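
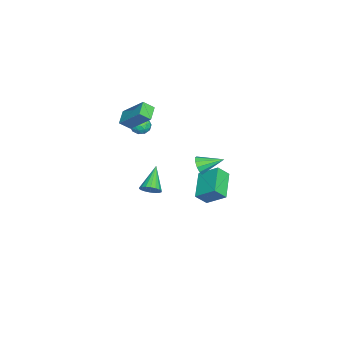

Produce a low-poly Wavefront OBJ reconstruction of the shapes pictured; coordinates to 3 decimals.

v 4.089 3.238 2.703
v 4.414 3.074 3.229
v 3.871 4.582 3.257
v 4.671 3.223 2.969
v 4.706 3.378 2.606
v 4.506 3.48 2.281
v 4.146 3.489 2.117
v 3.765 3.403 2.176
v 3.508 3.253 2.437
v 3.472 3.098 2.799
v 3.673 2.996 3.124
v 4.033 2.987 3.289
v 0.9 3.235 -0.73
v 1.254 2.643 -0.02
v 1.151 4.399 0.115
v 1.506 3.807 0.825
v 2.634 3.393 -1.465
v 2.989 2.801 -0.755
v 2.886 4.557 -0.62
v 3.24 3.965 0.09
v -2.206 -0.975 -4.477
v -1.895 -1.439 -4.056
v -3.694 -0.945 -3.343
v -1.801 -1.166 -3.939
v -1.787 -0.855 -3.929
v -1.856 -0.568 -4.027
v -1.995 -0.361 -4.215
v -2.175 -0.276 -4.454
v -2.362 -0.329 -4.698
v -2.518 -0.51 -4.897
v -2.612 -0.783 -5.014
v -2.626 -1.094 -5.024
v -2.557 -1.382 -4.926
v -2.418 -1.588 -4.738
v -2.237 -1.673 -4.499
v -2.051 -1.62 -4.256
v -0.738 -2.229 3.282
v -0.17 -0.888 4.623
v -0.959 -1.611 2.758
v -0.39 -0.27 4.099
v 0.21 -2.23 2.881
v 0.779 -0.889 4.222
v -0.01 -1.612 2.357
v 0.558 -0.271 3.698
v -3.014 -1.422 1.294
v -2.466 -1.034 1.336
v -2.454 -2.146 0.704
v -1.906 -1.758 0.746
v -2.14 -2.072 1.294
v -2.485 -1.624 1.659
v -2.435 -1.556 0.381
v -2.78 -1.108 0.746
v -2.108 -1.116 0.772
v -1.926 -1.435 1.336
v -2.994 -1.745 0.704
v -2.812 -2.064 1.268
v -2.789 -1.164 1.367
v -2.131 -2.016 0.673
v -2.268 -2.2 0.995
v -1.946 -1.972 1.02
v -2.8 -1.511 1.556
v -2.478 -1.283 1.581
v -2.287 -1.893 1.556
v -2.442 -1.897 0.459
v -2.12 -1.669 0.484
v -2.974 -1.208 1.02
v -2.652 -0.98 1.045
v -2.633 -1.287 0.484
v -2.257 -0.985 1.06
v -1.928 -1.41 0.713
v -2.238 -1.292 0.499
v -2.441 -1.029 0.713
v -2.149 -1.172 1.392
v -1.821 -1.597 1.045
v -1.958 -1.782 1.367
v -2.161 -1.519 1.581
v -1.939 -1.22 1.06
v -3.099 -1.583 0.995
v -2.771 -2.008 0.648
v -2.759 -1.661 0.459
v -2.962 -1.398 0.673
v -2.992 -1.77 1.327
v -2.663 -2.195 0.98
v -2.479 -2.151 1.327
v -2.682 -1.888 1.541
v -2.981 -1.96 0.98
f 2 1 4
f 2 4 3
f 4 1 5
f 4 5 3
f 5 1 6
f 5 6 3
f 6 1 7
f 6 7 3
f 7 1 8
f 7 8 3
f 8 1 9
f 8 9 3
f 9 1 10
f 9 10 3
f 10 1 11
f 10 11 3
f 11 1 12
f 11 12 3
f 12 1 2
f 12 2 3
f 14 16 13
f 17 14 13
f 13 16 15
f 15 17 13
f 14 20 16
f 18 14 17
f 18 20 14
f 16 20 15
f 19 17 15
f 15 20 19
f 19 18 17
f 20 18 19
f 22 21 24
f 22 24 23
f 24 21 25
f 24 25 23
f 25 21 26
f 25 26 23
f 26 21 27
f 26 27 23
f 27 21 28
f 27 28 23
f 28 21 29
f 28 29 23
f 29 21 30
f 29 30 23
f 30 21 31
f 30 31 23
f 31 21 32
f 31 32 23
f 32 21 33
f 32 33 23
f 33 21 34
f 33 34 23
f 34 21 35
f 34 35 23
f 35 21 36
f 35 36 23
f 36 21 22
f 36 22 23
f 38 40 37
f 41 38 37
f 37 40 39
f 39 41 37
f 38 44 40
f 42 38 41
f 42 44 38
f 40 44 39
f 43 41 39
f 39 44 43
f 43 42 41
f 44 42 43
f 45 82 61
f 82 56 85
f 61 85 50
f 82 85 61
f 45 61 57
f 61 50 62
f 57 62 46
f 61 62 57
f 45 57 66
f 57 46 67
f 66 67 52
f 57 67 66
f 45 66 78
f 66 52 81
f 78 81 55
f 66 81 78
f 45 78 82
f 78 55 86
f 82 86 56
f 78 86 82
f 46 62 73
f 62 50 76
f 73 76 54
f 62 76 73
f 50 85 63
f 85 56 84
f 63 84 49
f 85 84 63
f 56 86 83
f 86 55 79
f 83 79 47
f 86 79 83
f 55 81 80
f 81 52 68
f 80 68 51
f 81 68 80
f 52 67 72
f 67 46 69
f 72 69 53
f 67 69 72
f 48 74 60
f 74 54 75
f 60 75 49
f 74 75 60
f 48 60 58
f 60 49 59
f 58 59 47
f 60 59 58
f 48 58 65
f 58 47 64
f 65 64 51
f 58 64 65
f 48 65 70
f 65 51 71
f 70 71 53
f 65 71 70
f 48 70 74
f 70 53 77
f 74 77 54
f 70 77 74
f 49 75 63
f 75 54 76
f 63 76 50
f 75 76 63
f 47 59 83
f 59 49 84
f 83 84 56
f 59 84 83
f 51 64 80
f 64 47 79
f 80 79 55
f 64 79 80
f 53 71 72
f 71 51 68
f 72 68 52
f 71 68 72
f 54 77 73
f 77 53 69
f 73 69 46
f 77 69 73



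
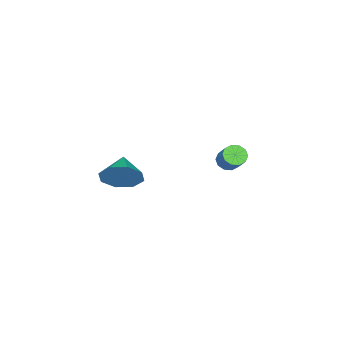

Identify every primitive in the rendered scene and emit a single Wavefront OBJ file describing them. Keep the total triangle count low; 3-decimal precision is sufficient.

v 0.831 1.939 1.428
v 1.037 2.249 1.051
v 1.494 2.851 1.794
v 1.289 2.541 2.172
v 0.744 2.37 1.133
v 1.201 2.972 1.876
v 0.484 2.326 1.328
v 0.941 2.929 2.071
v 0.357 2.135 1.561
v 0.814 2.737 2.304
v 0.412 1.868 1.744
v 0.869 2.47 2.487
v 0.626 1.629 1.806
v 1.083 2.231 2.549
v 0.919 1.508 1.724
v 1.376 2.11 2.467
v 1.179 1.551 1.529
v 1.636 2.154 2.272
v 1.306 1.743 1.296
v 1.763 2.345 2.039
v 1.251 2.01 1.113
v 1.708 2.612 1.856
v 1.187 -3.089 -1.126
v 1.733 -3.311 -0.318
v 0.153 -3.691 -0.594
v 1.374 -2.638 -0.253
v 0.906 -2.229 -0.7
v 0.603 -2.324 -1.396
v 0.642 -2.867 -1.934
v 1 -3.54 -1.999
v 1.468 -3.949 -1.552
v 1.772 -3.854 -0.856
f 2 1 5
f 2 5 3
f 3 5 6
f 3 6 4
f 5 1 7
f 5 7 6
f 6 7 8
f 6 8 4
f 7 1 9
f 7 9 8
f 8 9 10
f 8 10 4
f 9 1 11
f 9 11 10
f 10 11 12
f 10 12 4
f 11 1 13
f 11 13 12
f 12 13 14
f 12 14 4
f 13 1 15
f 13 15 14
f 14 15 16
f 14 16 4
f 15 1 17
f 15 17 16
f 16 17 18
f 16 18 4
f 17 1 19
f 17 19 18
f 18 19 20
f 18 20 4
f 19 1 21
f 19 21 20
f 20 21 22
f 20 22 4
f 21 1 2
f 21 2 22
f 22 2 3
f 22 3 4
f 24 23 26
f 24 26 25
f 26 23 27
f 26 27 25
f 27 23 28
f 27 28 25
f 28 23 29
f 28 29 25
f 29 23 30
f 29 30 25
f 30 23 31
f 30 31 25
f 31 23 32
f 31 32 25
f 32 23 24
f 32 24 25



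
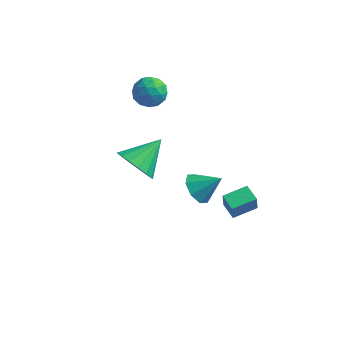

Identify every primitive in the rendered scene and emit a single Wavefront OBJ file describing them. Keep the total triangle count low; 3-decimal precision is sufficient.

v 1.728 0.752 -2.783
v 1.756 0.551 -1.896
v 2.507 1.673 -2.6
v 2.535 1.472 -1.712
v 2.405 0.208 -2.928
v 2.433 0.007 -2.04
v 3.184 1.129 -2.744
v 3.212 0.928 -1.857
v -2.882 1.374 -2.417
v -1.952 1.298 -2.961
v -2.218 2.826 -1.483
v -2.24 1.616 -3.25
v -2.674 1.878 -3.349
v -3.156 2.024 -3.234
v -3.576 2.022 -2.932
v -3.836 1.871 -2.512
v -3.878 1.606 -2.07
v -3.692 1.288 -1.707
v -3.32 0.99 -1.507
v -2.848 0.779 -1.516
v -2.384 0.705 -1.731
v -2.034 0.784 -2.103
v -1.878 0.998 -2.547
v 1.93 -2.671 1.86
v 2.473 -2.868 1.307
v 2.87 -2.329 2.66
v 2.297 -2.284 1.264
v 1.905 -1.926 1.57
v 1.529 -2.005 2.047
v 1.387 -2.474 2.414
v 1.564 -3.059 2.457
v 1.956 -3.417 2.15
v 2.332 -3.338 1.674
v -3.038 3.895 1.484
v -2.306 3.587 1.821
v -3.474 2.593 1.239
v -2.742 2.285 1.576
v -3.323 2.669 2.085
v -3.053 3.474 2.236
v -2.727 2.706 0.824
v -2.457 3.511 0.975
v -2.114 2.852 1.413
v -2.482 2.829 2.192
v -3.298 3.351 0.868
v -3.666 3.328 1.647
v -2.634 3.855 1.674
v -3.146 2.325 1.386
v -3.488 2.55 1.685
v -3.058 2.369 1.883
v -3.073 3.789 1.918
v -2.643 3.608 2.116
v -3.24 3.068 2.271
v -3.137 2.572 0.944
v -2.707 2.391 1.142
v -2.722 3.811 1.177
v -2.292 3.63 1.375
v -2.54 3.112 0.789
v -2.091 3.242 1.632
v -2.347 2.477 1.488
v -2.338 2.725 1.046
v -2.18 3.198 1.135
v -2.307 3.229 2.09
v -2.564 2.463 1.946
v -2.905 2.689 2.245
v -2.746 3.162 2.334
v -2.194 2.797 1.85
v -3.216 3.717 1.114
v -3.473 2.951 0.97
v -3.034 3.018 0.726
v -2.875 3.491 0.815
v -3.433 3.703 1.572
v -3.689 2.938 1.428
v -3.6 2.982 1.925
v -3.442 3.455 2.014
v -3.586 3.383 1.21
f 2 4 1
f 5 2 1
f 1 4 3
f 3 5 1
f 2 8 4
f 6 2 5
f 6 8 2
f 4 8 3
f 7 5 3
f 3 8 7
f 7 6 5
f 8 6 7
f 10 9 12
f 10 12 11
f 12 9 13
f 12 13 11
f 13 9 14
f 13 14 11
f 14 9 15
f 14 15 11
f 15 9 16
f 15 16 11
f 16 9 17
f 16 17 11
f 17 9 18
f 17 18 11
f 18 9 19
f 18 19 11
f 19 9 20
f 19 20 11
f 20 9 21
f 20 21 11
f 21 9 22
f 21 22 11
f 22 9 23
f 22 23 11
f 23 9 10
f 23 10 11
f 25 24 27
f 25 27 26
f 27 24 28
f 27 28 26
f 28 24 29
f 28 29 26
f 29 24 30
f 29 30 26
f 30 24 31
f 30 31 26
f 31 24 32
f 31 32 26
f 32 24 33
f 32 33 26
f 33 24 25
f 33 25 26
f 34 71 50
f 71 45 74
f 50 74 39
f 71 74 50
f 34 50 46
f 50 39 51
f 46 51 35
f 50 51 46
f 34 46 55
f 46 35 56
f 55 56 41
f 46 56 55
f 34 55 67
f 55 41 70
f 67 70 44
f 55 70 67
f 34 67 71
f 67 44 75
f 71 75 45
f 67 75 71
f 35 51 62
f 51 39 65
f 62 65 43
f 51 65 62
f 39 74 52
f 74 45 73
f 52 73 38
f 74 73 52
f 45 75 72
f 75 44 68
f 72 68 36
f 75 68 72
f 44 70 69
f 70 41 57
f 69 57 40
f 70 57 69
f 41 56 61
f 56 35 58
f 61 58 42
f 56 58 61
f 37 63 49
f 63 43 64
f 49 64 38
f 63 64 49
f 37 49 47
f 49 38 48
f 47 48 36
f 49 48 47
f 37 47 54
f 47 36 53
f 54 53 40
f 47 53 54
f 37 54 59
f 54 40 60
f 59 60 42
f 54 60 59
f 37 59 63
f 59 42 66
f 63 66 43
f 59 66 63
f 38 64 52
f 64 43 65
f 52 65 39
f 64 65 52
f 36 48 72
f 48 38 73
f 72 73 45
f 48 73 72
f 40 53 69
f 53 36 68
f 69 68 44
f 53 68 69
f 42 60 61
f 60 40 57
f 61 57 41
f 60 57 61
f 43 66 62
f 66 42 58
f 62 58 35
f 66 58 62



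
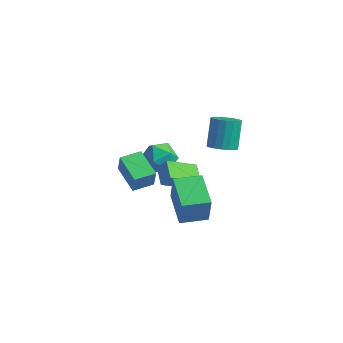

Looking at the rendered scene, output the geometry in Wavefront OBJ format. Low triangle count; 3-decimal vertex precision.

v -0.606 -3.053 1.738
v -0.401 -3.176 2.914
v 0.089 -2.014 1.726
v 0.294 -2.137 2.902
v 0.866 -4.043 1.378
v 1.071 -4.166 2.554
v 1.561 -3.004 1.366
v 1.766 -3.127 2.542
v 3.777 0.528 2.607
v 4.47 1.005 2.426
v 4.135 2.049 3.891
v 3.443 1.572 4.073
v 4.19 1.183 2.234
v 3.856 2.228 3.699
v 3.829 1.232 2.117
v 3.495 2.277 3.582
v 3.458 1.142 2.097
v 3.124 2.186 3.562
v 3.15 0.93 2.178
v 2.816 1.974 3.643
v 2.966 0.638 2.344
v 2.632 1.682 3.809
v 2.943 0.324 2.562
v 2.608 1.369 4.027
v 3.085 0.051 2.789
v 2.75 1.095 4.254
v 3.364 -0.128 2.981
v 3.03 0.917 4.446
v 3.725 -0.177 3.098
v 3.391 0.868 4.563
v 4.096 -0.086 3.118
v 3.762 0.958 4.583
v 4.404 0.126 3.037
v 4.07 1.17 4.502
v 4.588 0.418 2.871
v 4.254 1.462 4.336
v 4.612 0.731 2.653
v 4.277 1.776 4.118
v -1.723 4.382 -2.893
v -1.013 3.458 -2.724
v -2.547 3.482 -4.356
v -1.837 2.558 -4.187
v -2.674 2.81 -3.397
v -2.164 3.367 -2.493
v -1.396 3.573 -4.587
v -0.886 4.13 -3.683
v -0.811 2.958 -3.771
v -1.601 2.486 -3.036
v -1.959 4.454 -4.044
v -2.749 3.982 -3.309
v 1.165 -1.562 -0.171
v 0.41 -0.645 0.187
v 2.305 -0.241 -1.149
v 1.551 0.676 -0.791
v 1.689 -1.436 0.611
v 0.935 -0.519 0.969
v 2.83 -0.115 -0.367
v 2.075 0.802 -0.009
v 3.714 -4.127 0.021
v 3.944 -4.279 1.789
v 2.337 -2.586 0.333
v 2.568 -2.738 2.101
v 4.892 -3.062 -0.041
v 5.123 -3.214 1.727
v 3.516 -1.521 0.271
v 3.746 -1.673 2.039
f 2 4 1
f 5 2 1
f 1 4 3
f 3 5 1
f 2 8 4
f 6 2 5
f 6 8 2
f 4 8 3
f 7 5 3
f 3 8 7
f 7 6 5
f 8 6 7
f 10 9 13
f 10 13 11
f 11 13 14
f 11 14 12
f 13 9 15
f 13 15 14
f 14 15 16
f 14 16 12
f 15 9 17
f 15 17 16
f 16 17 18
f 16 18 12
f 17 9 19
f 17 19 18
f 18 19 20
f 18 20 12
f 19 9 21
f 19 21 20
f 20 21 22
f 20 22 12
f 21 9 23
f 21 23 22
f 22 23 24
f 22 24 12
f 23 9 25
f 23 25 24
f 24 25 26
f 24 26 12
f 25 9 27
f 25 27 26
f 26 27 28
f 26 28 12
f 27 9 29
f 27 29 28
f 28 29 30
f 28 30 12
f 29 9 31
f 29 31 30
f 30 31 32
f 30 32 12
f 31 9 33
f 31 33 32
f 32 33 34
f 32 34 12
f 33 9 35
f 33 35 34
f 34 35 36
f 34 36 12
f 35 9 37
f 35 37 36
f 36 37 38
f 36 38 12
f 37 9 10
f 37 10 38
f 38 10 11
f 38 11 12
f 39 50 44
f 39 44 40
f 39 40 46
f 39 46 49
f 39 49 50
f 40 44 48
f 44 50 43
f 50 49 41
f 49 46 45
f 46 40 47
f 42 48 43
f 42 43 41
f 42 41 45
f 42 45 47
f 42 47 48
f 43 48 44
f 41 43 50
f 45 41 49
f 47 45 46
f 48 47 40
f 52 54 51
f 55 52 51
f 51 54 53
f 53 55 51
f 52 58 54
f 56 52 55
f 56 58 52
f 54 58 53
f 57 55 53
f 53 58 57
f 57 56 55
f 58 56 57
f 60 62 59
f 63 60 59
f 59 62 61
f 61 63 59
f 60 66 62
f 64 60 63
f 64 66 60
f 62 66 61
f 65 63 61
f 61 66 65
f 65 64 63
f 66 64 65



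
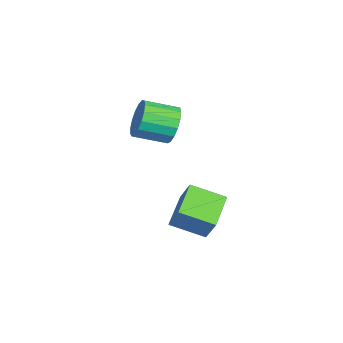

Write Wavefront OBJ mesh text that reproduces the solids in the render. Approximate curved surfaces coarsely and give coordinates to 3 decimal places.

v -2.108 0.648 0.714
v -1.678 0.538 -0.034
v -1.243 -0.698 0.397
v -1.672 -0.588 1.146
v -1.4 0.723 0.214
v -0.964 -0.514 0.646
v -1.283 0.89 0.577
v -0.848 -0.346 1.009
v -1.356 1.003 0.971
v -0.921 -0.234 1.403
v -1.601 1.034 1.307
v -1.165 -0.203 1.739
v -1.962 0.976 1.507
v -1.526 -0.26 1.938
v -2.356 0.844 1.525
v -1.921 -0.393 1.956
v -2.693 0.666 1.357
v -2.258 -0.57 1.789
v -2.897 0.485 1.042
v -2.461 -0.751 1.474
v -2.919 0.341 0.652
v -2.484 -0.896 1.084
v -2.756 0.267 0.276
v -2.321 -0.969 0.708
v -2.444 0.281 0.001
v -2.009 -0.956 0.433
v -2.055 0.379 -0.111
v -1.62 -0.858 0.32
v -0.611 2.246 -4.187
v -0.437 0.883 -3.61
v -2.089 2.324 -3.554
v -1.915 0.961 -2.978
v -0.165 2.719 -3.202
v 0.009 1.356 -2.626
v -1.643 2.797 -2.57
v -1.469 1.434 -1.993
f 2 1 5
f 2 5 3
f 3 5 6
f 3 6 4
f 5 1 7
f 5 7 6
f 6 7 8
f 6 8 4
f 7 1 9
f 7 9 8
f 8 9 10
f 8 10 4
f 9 1 11
f 9 11 10
f 10 11 12
f 10 12 4
f 11 1 13
f 11 13 12
f 12 13 14
f 12 14 4
f 13 1 15
f 13 15 14
f 14 15 16
f 14 16 4
f 15 1 17
f 15 17 16
f 16 17 18
f 16 18 4
f 17 1 19
f 17 19 18
f 18 19 20
f 18 20 4
f 19 1 21
f 19 21 20
f 20 21 22
f 20 22 4
f 21 1 23
f 21 23 22
f 22 23 24
f 22 24 4
f 23 1 25
f 23 25 24
f 24 25 26
f 24 26 4
f 25 1 27
f 25 27 26
f 26 27 28
f 26 28 4
f 27 1 2
f 27 2 28
f 28 2 3
f 28 3 4
f 30 32 29
f 33 30 29
f 29 32 31
f 31 33 29
f 30 36 32
f 34 30 33
f 34 36 30
f 32 36 31
f 35 33 31
f 31 36 35
f 35 34 33
f 36 34 35



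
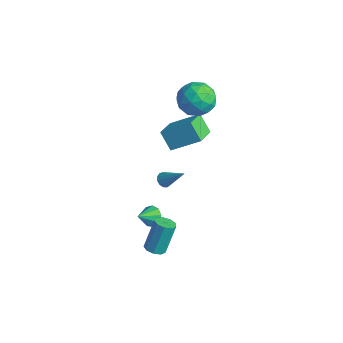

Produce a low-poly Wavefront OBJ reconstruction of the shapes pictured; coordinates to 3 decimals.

v 0.182 -2.342 -4.041
v 0.726 -2.022 -3.674
v 0.278 -3.378 -3.279
v 0.288 -1.908 -3.464
v -0.2 -1.997 -3.523
v -0.509 -2.247 -3.825
v -0.495 -2.542 -4.228
v -0.164 -2.743 -4.543
v 0.328 -2.756 -4.624
v 0.752 -2.576 -4.431
v 0.909 -2.285 -4.057
v -3.399 1.591 -0.291
v -2.204 2.915 0.837
v -2.481 1.673 -1.359
v -1.287 2.997 -0.231
v -2.533 0.263 0.351
v -1.339 1.587 1.479
v -1.616 0.345 -0.717
v -0.421 1.669 0.411
v -1.981 2.431 4.364
v -0.783 2.619 4.673
v -1.417 1.001 3.047
v -0.219 1.189 3.356
v -1.003 0.668 4.18
v -1.351 1.552 4.994
v -0.849 2.068 2.726
v -1.197 2.952 3.54
v -0.083 2.395 3.66
v -0.178 1.53 4.559
v -2.022 2.09 3.161
v -2.117 1.225 4.06
v -1.432 2.651 4.634
v -0.768 0.969 3.086
v -1.229 0.663 3.57
v -0.525 0.774 3.752
v -1.766 2.023 4.823
v -1.061 2.134 5.004
v -1.191 0.987 4.715
v -1.139 1.486 2.716
v -0.434 1.597 2.897
v -1.675 2.846 3.968
v -0.971 2.957 4.15
v -1.009 2.633 3.005
v -0.316 2.63 4.22
v 0.015 1.789 3.446
v -0.355 2.306 3.076
v -0.56 2.825 3.554
v -0.372 2.121 4.749
v -0.041 1.28 3.974
v -0.501 0.974 4.459
v -0.706 1.494 4.937
v 0.039 1.989 4.153
v -2.159 2.34 3.746
v -1.828 1.499 2.971
v -1.494 2.126 2.783
v -1.699 2.646 3.261
v -2.215 1.831 4.274
v -1.884 0.99 3.5
v -1.64 0.795 4.166
v -1.845 1.314 4.644
v -2.239 1.631 3.567
v 3.258 -3.608 3.163
v 3.557 -3.421 2.81
v 4.402 -3.072 4.417
v 3.381 -3.214 2.882
v 3.165 -3.132 3.044
v 2.979 -3.201 3.244
v 2.881 -3.4 3.418
v 2.903 -3.665 3.511
v 3.038 -3.912 3.494
v 3.242 -4.063 3.372
v 3.452 -4.069 3.184
v 3.599 -3.929 2.989
v 3.639 -3.688 2.849
v 2.853 -4.006 -3.684
v 3.507 -4.045 -3.607
v 3.342 -3.173 -1.759
v 2.687 -3.134 -1.836
v 3.398 -3.653 -3.802
v 3.232 -2.781 -1.954
v 3.033 -3.426 -3.942
v 2.868 -2.554 -2.093
v 2.585 -3.47 -3.961
v 2.419 -2.598 -2.113
v 2.261 -3.765 -3.851
v 2.096 -2.893 -2.002
v 2.214 -4.173 -3.662
v 2.049 -3.301 -1.814
v 2.466 -4.502 -3.484
v 2.301 -3.631 -1.636
v 2.899 -4.6 -3.4
v 2.734 -3.728 -1.552
v 3.31 -4.419 -3.448
v 3.145 -3.547 -1.6
f 2 1 4
f 2 4 3
f 4 1 5
f 4 5 3
f 5 1 6
f 5 6 3
f 6 1 7
f 6 7 3
f 7 1 8
f 7 8 3
f 8 1 9
f 8 9 3
f 9 1 10
f 9 10 3
f 10 1 11
f 10 11 3
f 11 1 2
f 11 2 3
f 13 15 12
f 16 13 12
f 12 15 14
f 14 16 12
f 13 19 15
f 17 13 16
f 17 19 13
f 15 19 14
f 18 16 14
f 14 19 18
f 18 17 16
f 19 17 18
f 20 57 36
f 57 31 60
f 36 60 25
f 57 60 36
f 20 36 32
f 36 25 37
f 32 37 21
f 36 37 32
f 20 32 41
f 32 21 42
f 41 42 27
f 32 42 41
f 20 41 53
f 41 27 56
f 53 56 30
f 41 56 53
f 20 53 57
f 53 30 61
f 57 61 31
f 53 61 57
f 21 37 48
f 37 25 51
f 48 51 29
f 37 51 48
f 25 60 38
f 60 31 59
f 38 59 24
f 60 59 38
f 31 61 58
f 61 30 54
f 58 54 22
f 61 54 58
f 30 56 55
f 56 27 43
f 55 43 26
f 56 43 55
f 27 42 47
f 42 21 44
f 47 44 28
f 42 44 47
f 23 49 35
f 49 29 50
f 35 50 24
f 49 50 35
f 23 35 33
f 35 24 34
f 33 34 22
f 35 34 33
f 23 33 40
f 33 22 39
f 40 39 26
f 33 39 40
f 23 40 45
f 40 26 46
f 45 46 28
f 40 46 45
f 23 45 49
f 45 28 52
f 49 52 29
f 45 52 49
f 24 50 38
f 50 29 51
f 38 51 25
f 50 51 38
f 22 34 58
f 34 24 59
f 58 59 31
f 34 59 58
f 26 39 55
f 39 22 54
f 55 54 30
f 39 54 55
f 28 46 47
f 46 26 43
f 47 43 27
f 46 43 47
f 29 52 48
f 52 28 44
f 48 44 21
f 52 44 48
f 63 62 65
f 63 65 64
f 65 62 66
f 65 66 64
f 66 62 67
f 66 67 64
f 67 62 68
f 67 68 64
f 68 62 69
f 68 69 64
f 69 62 70
f 69 70 64
f 70 62 71
f 70 71 64
f 71 62 72
f 71 72 64
f 72 62 73
f 72 73 64
f 73 62 74
f 73 74 64
f 74 62 63
f 74 63 64
f 76 75 79
f 76 79 77
f 77 79 80
f 77 80 78
f 79 75 81
f 79 81 80
f 80 81 82
f 80 82 78
f 81 75 83
f 81 83 82
f 82 83 84
f 82 84 78
f 83 75 85
f 83 85 84
f 84 85 86
f 84 86 78
f 85 75 87
f 85 87 86
f 86 87 88
f 86 88 78
f 87 75 89
f 87 89 88
f 88 89 90
f 88 90 78
f 89 75 91
f 89 91 90
f 90 91 92
f 90 92 78
f 91 75 93
f 91 93 92
f 92 93 94
f 92 94 78
f 93 75 76
f 93 76 94
f 94 76 77
f 94 77 78



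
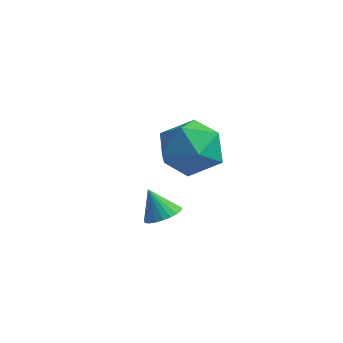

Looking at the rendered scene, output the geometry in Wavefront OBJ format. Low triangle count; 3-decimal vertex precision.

v -1.997 2.064 2.984
v -1.517 1.36 3.827
v -3.023 0.56 2.313
v -2.543 -0.144 3.156
v -3.312 0.722 3.465
v -2.679 1.651 3.88
v -1.861 0.269 2.26
v -1.228 1.198 2.675
v -1.433 0.251 3.38
v -2.33 0.53 4.124
v -2.21 1.39 2.016
v -3.107 1.669 2.76
v -0.72 -2.402 2.293
v -0.323 -2.005 2.532
v -1.22 -2.478 3.247
v -0.494 -1.859 2.454
v -0.7 -1.796 2.351
v -0.908 -1.825 2.24
v -1.087 -1.942 2.136
v -1.211 -2.129 2.057
v -1.26 -2.358 2.013
v -1.226 -2.593 2.012
v -1.116 -2.8 2.054
v -0.945 -2.946 2.132
v -0.74 -3.009 2.235
v -0.532 -2.98 2.346
v -0.352 -2.863 2.45
v -0.228 -2.676 2.529
v -0.18 -2.447 2.573
v -0.213 -2.212 2.574
f 1 12 6
f 1 6 2
f 1 2 8
f 1 8 11
f 1 11 12
f 2 6 10
f 6 12 5
f 12 11 3
f 11 8 7
f 8 2 9
f 4 10 5
f 4 5 3
f 4 3 7
f 4 7 9
f 4 9 10
f 5 10 6
f 3 5 12
f 7 3 11
f 9 7 8
f 10 9 2
f 14 13 16
f 14 16 15
f 16 13 17
f 16 17 15
f 17 13 18
f 17 18 15
f 18 13 19
f 18 19 15
f 19 13 20
f 19 20 15
f 20 13 21
f 20 21 15
f 21 13 22
f 21 22 15
f 22 13 23
f 22 23 15
f 23 13 24
f 23 24 15
f 24 13 25
f 24 25 15
f 25 13 26
f 25 26 15
f 26 13 27
f 26 27 15
f 27 13 28
f 27 28 15
f 28 13 29
f 28 29 15
f 29 13 30
f 29 30 15
f 30 13 14
f 30 14 15



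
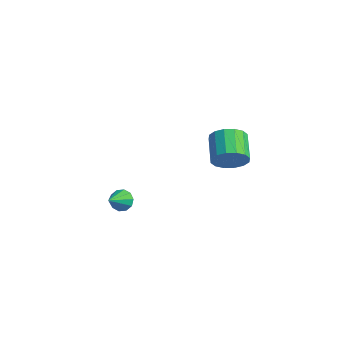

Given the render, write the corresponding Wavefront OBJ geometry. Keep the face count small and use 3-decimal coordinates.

v 3.559 3.597 2.073
v 4.198 4.111 2.663
v 2.839 4.658 3.657
v 2.201 4.143 3.067
v 4.059 4.447 2.288
v 2.7 4.994 3.282
v 3.787 4.556 1.856
v 2.428 5.103 2.849
v 3.453 4.408 1.481
v 2.094 4.955 2.475
v 3.148 4.042 1.266
v 1.789 4.589 2.259
v 2.953 3.557 1.266
v 1.595 4.104 2.26
v 2.921 3.082 1.483
v 1.562 3.629 2.477
v 3.06 2.746 1.858
v 1.701 3.293 2.852
v 3.332 2.637 2.291
v 1.973 3.184 3.284
v 3.666 2.785 2.665
v 2.307 3.332 3.659
v 3.971 3.151 2.881
v 2.612 3.698 3.874
v 4.165 3.636 2.88
v 2.807 4.183 3.874
v 3.49 -2.336 0.519
v 3.971 -2.291 0.027
v 4.09 -3.284 1.021
v 4.092 -2.043 0.352
v 3.982 -1.906 0.741
v 3.685 -1.934 1.045
v 3.312 -2.115 1.148
v 3.008 -2.38 1.011
v 2.888 -2.628 0.686
v 2.997 -2.765 0.297
v 3.295 -2.738 -0.007
v 3.667 -2.557 -0.11
f 2 1 5
f 2 5 3
f 3 5 6
f 3 6 4
f 5 1 7
f 5 7 6
f 6 7 8
f 6 8 4
f 7 1 9
f 7 9 8
f 8 9 10
f 8 10 4
f 9 1 11
f 9 11 10
f 10 11 12
f 10 12 4
f 11 1 13
f 11 13 12
f 12 13 14
f 12 14 4
f 13 1 15
f 13 15 14
f 14 15 16
f 14 16 4
f 15 1 17
f 15 17 16
f 16 17 18
f 16 18 4
f 17 1 19
f 17 19 18
f 18 19 20
f 18 20 4
f 19 1 21
f 19 21 20
f 20 21 22
f 20 22 4
f 21 1 23
f 21 23 22
f 22 23 24
f 22 24 4
f 23 1 25
f 23 25 24
f 24 25 26
f 24 26 4
f 25 1 2
f 25 2 26
f 26 2 3
f 26 3 4
f 28 27 30
f 28 30 29
f 30 27 31
f 30 31 29
f 31 27 32
f 31 32 29
f 32 27 33
f 32 33 29
f 33 27 34
f 33 34 29
f 34 27 35
f 34 35 29
f 35 27 36
f 35 36 29
f 36 27 37
f 36 37 29
f 37 27 38
f 37 38 29
f 38 27 28
f 38 28 29



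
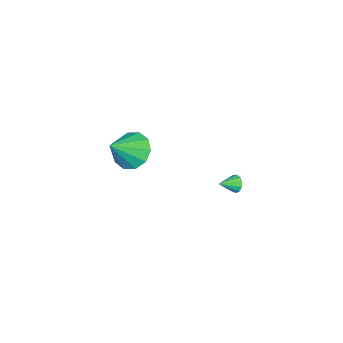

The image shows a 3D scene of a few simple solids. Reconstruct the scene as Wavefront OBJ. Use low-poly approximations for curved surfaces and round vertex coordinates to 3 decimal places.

v 3.272 -1.55 2.969
v 3.98 -1.575 2.154
v 4.548 -1.97 4.091
v 3.969 -0.954 2.399
v 3.692 -0.561 2.862
v 3.254 -0.546 3.365
v 2.823 -0.914 3.718
v 2.564 -1.525 3.784
v 2.575 -2.146 3.539
v 2.852 -2.539 3.077
v 3.29 -2.555 2.573
v 3.721 -2.186 2.221
v -3.118 0.73 -3.332
v -2.8 0.92 -3.738
v -2.302 0.19 -2.948
v -2.775 1.124 -3.506
v -2.859 1.201 -3.218
v -3.025 1.13 -2.966
v -3.221 0.931 -2.831
v -3.383 0.668 -2.855
v -3.462 0.425 -3.03
v -3.43 0.278 -3.301
v -3.3 0.275 -3.583
v -3.112 0.416 -3.784
v -2.925 0.657 -3.842
f 2 1 4
f 2 4 3
f 4 1 5
f 4 5 3
f 5 1 6
f 5 6 3
f 6 1 7
f 6 7 3
f 7 1 8
f 7 8 3
f 8 1 9
f 8 9 3
f 9 1 10
f 9 10 3
f 10 1 11
f 10 11 3
f 11 1 12
f 11 12 3
f 12 1 2
f 12 2 3
f 14 13 16
f 14 16 15
f 16 13 17
f 16 17 15
f 17 13 18
f 17 18 15
f 18 13 19
f 18 19 15
f 19 13 20
f 19 20 15
f 20 13 21
f 20 21 15
f 21 13 22
f 21 22 15
f 22 13 23
f 22 23 15
f 23 13 24
f 23 24 15
f 24 13 25
f 24 25 15
f 25 13 14
f 25 14 15



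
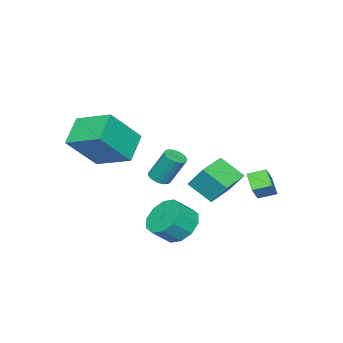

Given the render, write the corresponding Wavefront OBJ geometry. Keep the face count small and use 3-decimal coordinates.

v 0.221 0.516 -0.754
v 0.338 -0.578 0.045
v 0.258 1.279 0.285
v 0.375 0.185 1.084
v 1.705 0.595 -0.864
v 1.822 -0.499 -0.065
v 1.742 1.358 0.175
v 1.859 0.264 0.974
v -0.245 -3.333 -1.221
v 0.038 -3.735 -0.975
v -0.151 -3.01 0.427
v -0.435 -2.607 0.181
v 0.203 -3.586 -1.029
v 0.014 -2.861 0.373
v 0.291 -3.394 -1.117
v 0.102 -2.669 0.285
v 0.286 -3.191 -1.222
v 0.097 -2.466 0.18
v 0.189 -3.013 -1.328
v -0 -2.288 0.075
v 0.017 -2.89 -1.415
v -0.172 -2.165 -0.012
v -0.2 -2.843 -1.468
v -0.389 -2.118 -0.066
v -0.425 -2.881 -1.479
v -0.615 -2.156 -0.076
v -0.619 -2.997 -1.445
v -0.809 -2.272 -0.043
v -0.749 -3.171 -1.373
v -0.938 -2.446 0.03
v -0.791 -3.373 -1.274
v -0.981 -2.648 0.128
v -0.739 -3.568 -1.166
v -0.929 -2.843 0.236
v -0.602 -3.722 -1.068
v -0.791 -2.997 0.335
v -0.403 -3.809 -0.996
v -0.592 -3.084 0.406
v -0.176 -3.813 -0.963
v -0.366 -3.088 0.439
v 2.994 -0.022 -1.886
v 3.686 -0.084 -2.577
v 4.379 -0.501 -1.845
v 3.686 -0.438 -1.154
v 3.734 0.459 -2.313
v 4.426 0.043 -1.581
v 3.498 0.818 -1.886
v 4.191 0.402 -1.154
v 3.07 0.857 -1.459
v 3.763 0.441 -0.727
v 2.613 0.56 -1.195
v 3.306 0.144 -0.463
v 2.301 0.041 -1.195
v 2.994 -0.376 -0.463
v 2.254 -0.503 -1.459
v 2.946 -0.919 -0.727
v 2.489 -0.862 -1.886
v 3.182 -1.278 -1.154
v 2.917 -0.901 -2.313
v 3.61 -1.317 -1.581
v 3.374 -0.604 -2.577
v 4.067 -1.02 -1.845
v 3.879 -3.619 1.081
v 2.694 -3.931 1.964
v 3.897 -1.864 1.728
v 2.713 -2.177 2.611
v 5.187 -4.203 2.629
v 4.003 -4.516 3.512
v 5.206 -2.449 3.276
v 4.021 -2.761 4.159
v -1.093 2.078 -1.113
v -1.532 1.537 -0.483
v -0.094 2.399 -0.141
v -0.533 1.858 0.489
v -0.627 1.402 -1.369
v -1.066 0.861 -0.739
v 0.372 1.723 -0.397
v -0.067 1.182 0.233
f 2 4 1
f 5 2 1
f 1 4 3
f 3 5 1
f 2 8 4
f 6 2 5
f 6 8 2
f 4 8 3
f 7 5 3
f 3 8 7
f 7 6 5
f 8 6 7
f 10 9 13
f 10 13 11
f 11 13 14
f 11 14 12
f 13 9 15
f 13 15 14
f 14 15 16
f 14 16 12
f 15 9 17
f 15 17 16
f 16 17 18
f 16 18 12
f 17 9 19
f 17 19 18
f 18 19 20
f 18 20 12
f 19 9 21
f 19 21 20
f 20 21 22
f 20 22 12
f 21 9 23
f 21 23 22
f 22 23 24
f 22 24 12
f 23 9 25
f 23 25 24
f 24 25 26
f 24 26 12
f 25 9 27
f 25 27 26
f 26 27 28
f 26 28 12
f 27 9 29
f 27 29 28
f 28 29 30
f 28 30 12
f 29 9 31
f 29 31 30
f 30 31 32
f 30 32 12
f 31 9 33
f 31 33 32
f 32 33 34
f 32 34 12
f 33 9 35
f 33 35 34
f 34 35 36
f 34 36 12
f 35 9 37
f 35 37 36
f 36 37 38
f 36 38 12
f 37 9 39
f 37 39 38
f 38 39 40
f 38 40 12
f 39 9 10
f 39 10 40
f 40 10 11
f 40 11 12
f 42 41 45
f 42 45 43
f 43 45 46
f 43 46 44
f 45 41 47
f 45 47 46
f 46 47 48
f 46 48 44
f 47 41 49
f 47 49 48
f 48 49 50
f 48 50 44
f 49 41 51
f 49 51 50
f 50 51 52
f 50 52 44
f 51 41 53
f 51 53 52
f 52 53 54
f 52 54 44
f 53 41 55
f 53 55 54
f 54 55 56
f 54 56 44
f 55 41 57
f 55 57 56
f 56 57 58
f 56 58 44
f 57 41 59
f 57 59 58
f 58 59 60
f 58 60 44
f 59 41 61
f 59 61 60
f 60 61 62
f 60 62 44
f 61 41 42
f 61 42 62
f 62 42 43
f 62 43 44
f 64 66 63
f 67 64 63
f 63 66 65
f 65 67 63
f 64 70 66
f 68 64 67
f 68 70 64
f 66 70 65
f 69 67 65
f 65 70 69
f 69 68 67
f 70 68 69
f 72 74 71
f 75 72 71
f 71 74 73
f 73 75 71
f 72 78 74
f 76 72 75
f 76 78 72
f 74 78 73
f 77 75 73
f 73 78 77
f 77 76 75
f 78 76 77



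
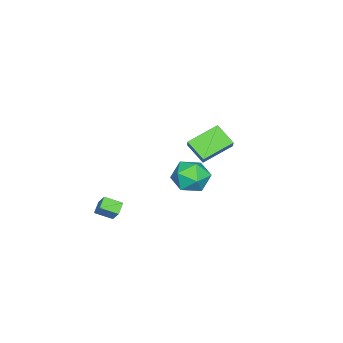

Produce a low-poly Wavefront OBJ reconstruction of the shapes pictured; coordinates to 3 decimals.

v 3.078 3.493 1.526
v 4.209 3.869 1.399
v 3.631 2.311 2.961
v 4.762 2.687 2.834
v 3.929 3.431 3.268
v 3.586 4.161 2.381
v 4.254 2.019 1.979
v 3.911 2.749 1.092
v 4.936 2.958 1.679
v 4.735 3.831 2.476
v 3.105 2.349 1.884
v 2.904 3.222 2.681
v -3.022 -0.307 -0.405
v -4.57 0.903 0.443
v -2.578 0.902 -1.32
v -4.126 2.112 -0.471
v -2.334 0.028 0.371
v -3.882 1.238 1.22
v -1.89 1.237 -0.543
v -3.438 2.447 0.305
v 3.045 -2.137 -3.507
v 3.439 -3.118 -3.03
v 2.287 -2.239 -3.092
v 2.681 -3.221 -2.616
v 3.439 -1.559 -2.644
v 3.833 -2.541 -2.168
v 2.681 -1.662 -2.23
v 3.075 -2.643 -1.753
f 1 12 6
f 1 6 2
f 1 2 8
f 1 8 11
f 1 11 12
f 2 6 10
f 6 12 5
f 12 11 3
f 11 8 7
f 8 2 9
f 4 10 5
f 4 5 3
f 4 3 7
f 4 7 9
f 4 9 10
f 5 10 6
f 3 5 12
f 7 3 11
f 9 7 8
f 10 9 2
f 14 16 13
f 17 14 13
f 13 16 15
f 15 17 13
f 14 20 16
f 18 14 17
f 18 20 14
f 16 20 15
f 19 17 15
f 15 20 19
f 19 18 17
f 20 18 19
f 22 24 21
f 25 22 21
f 21 24 23
f 23 25 21
f 22 28 24
f 26 22 25
f 26 28 22
f 24 28 23
f 27 25 23
f 23 28 27
f 27 26 25
f 28 26 27



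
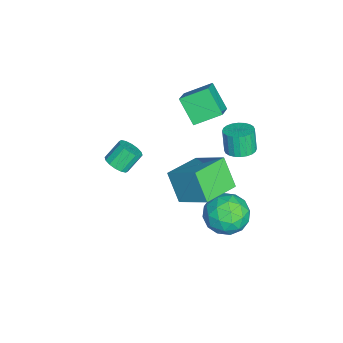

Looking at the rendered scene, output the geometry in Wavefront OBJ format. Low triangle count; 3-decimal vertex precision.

v -2.752 2.973 0.252
v -2.033 2.758 0.425
v -2.369 2.612 1.641
v -3.088 2.827 1.468
v -2.017 3.056 0.466
v -2.353 2.91 1.681
v -2.112 3.34 0.473
v -2.449 3.194 1.689
v -2.305 3.569 0.447
v -2.642 3.423 1.663
v -2.566 3.707 0.392
v -2.903 3.561 1.607
v -2.855 3.733 0.315
v -3.192 3.587 1.53
v -3.129 3.644 0.228
v -3.466 3.498 1.444
v -3.345 3.452 0.145
v -3.682 3.306 1.361
v -3.471 3.188 0.079
v -3.807 3.042 1.295
v -3.487 2.89 0.039
v -3.823 2.744 1.254
v -3.391 2.606 0.031
v -3.728 2.46 1.247
v -3.198 2.377 0.057
v -3.535 2.231 1.273
v -2.937 2.239 0.113
v -3.274 2.093 1.328
v -2.648 2.213 0.19
v -2.985 2.067 1.405
v -2.374 2.302 0.276
v -2.711 2.156 1.492
v -2.158 2.494 0.359
v -2.495 2.348 1.575
v -0.781 1.071 1.478
v 0.013 2.437 2.57
v -0.014 1.707 0.125
v 0.78 3.072 1.217
v 0.74 -0.072 1.803
v 1.534 1.293 2.895
v 1.507 0.563 0.45
v 2.301 1.929 1.542
v -2.606 -2.973 -1.607
v -2.007 -2.649 -1.499
v -2.514 -2.002 -0.625
v -3.114 -2.327 -0.733
v -2.176 -2.451 -1.744
v -2.684 -1.805 -0.869
v -2.461 -2.393 -1.952
v -2.968 -1.747 -1.077
v -2.785 -2.491 -2.067
v -3.292 -1.844 -1.193
v -3.06 -2.718 -2.06
v -3.568 -2.071 -1.185
v -3.215 -3.013 -1.931
v -3.722 -2.366 -1.056
v -3.206 -3.298 -1.715
v -3.713 -2.651 -0.841
v -3.036 -3.495 -1.471
v -3.544 -2.849 -0.596
v -2.752 -3.553 -1.263
v -3.259 -2.907 -0.388
v -2.428 -3.456 -1.147
v -2.935 -2.809 -0.273
v -2.152 -3.229 -1.155
v -2.66 -2.582 -0.28
v -1.998 -2.934 -1.284
v -2.505 -2.287 -0.409
v -4.437 0.072 2.636
v -3.274 -0.023 3.374
v -4.76 1.404 3.316
v -3.597 1.309 4.054
v -3.643 0.851 1.486
v -2.48 0.756 2.224
v -3.966 2.183 2.166
v -2.803 2.088 2.904
v -0.023 3.37 -3.265
v 0.435 2.926 -2.238
v -1.575 2.194 -3.082
v -1.117 1.75 -2.055
v -1.516 2.891 -2.095
v -0.556 3.618 -2.209
v -0.584 1.502 -3.111
v 0.376 2.229 -3.225
v 0.088 1.772 -2.143
v -0.487 2.63 -1.515
v -0.653 2.49 -3.805
v -1.228 3.348 -3.177
v 0.343 3.251 -2.768
v -1.483 1.869 -2.552
v -1.717 2.539 -2.576
v -1.448 2.278 -1.972
v -0.24 3.658 -2.751
v 0.029 3.397 -2.147
v -1.118 3.376 -2.063
v -1.169 1.723 -3.173
v -0.9 1.462 -2.569
v 0.308 2.842 -3.348
v 0.577 2.581 -2.744
v -0.022 1.744 -3.257
v 0.408 2.312 -2.108
v -0.505 1.62 -2
v -0.191 1.475 -2.621
v 0.373 1.902 -2.688
v 0.07 2.816 -1.739
v -0.843 2.125 -1.631
v -1.077 2.795 -1.655
v -0.513 3.223 -1.722
v -0.134 2.138 -1.683
v -0.297 2.995 -3.689
v -1.21 2.304 -3.581
v -0.627 1.897 -3.598
v -0.063 2.325 -3.665
v -0.635 3.5 -3.32
v -1.548 2.808 -3.212
v -1.513 3.218 -2.632
v -0.949 3.645 -2.699
v -1.006 2.982 -3.637
f 2 1 5
f 2 5 3
f 3 5 6
f 3 6 4
f 5 1 7
f 5 7 6
f 6 7 8
f 6 8 4
f 7 1 9
f 7 9 8
f 8 9 10
f 8 10 4
f 9 1 11
f 9 11 10
f 10 11 12
f 10 12 4
f 11 1 13
f 11 13 12
f 12 13 14
f 12 14 4
f 13 1 15
f 13 15 14
f 14 15 16
f 14 16 4
f 15 1 17
f 15 17 16
f 16 17 18
f 16 18 4
f 17 1 19
f 17 19 18
f 18 19 20
f 18 20 4
f 19 1 21
f 19 21 20
f 20 21 22
f 20 22 4
f 21 1 23
f 21 23 22
f 22 23 24
f 22 24 4
f 23 1 25
f 23 25 24
f 24 25 26
f 24 26 4
f 25 1 27
f 25 27 26
f 26 27 28
f 26 28 4
f 27 1 29
f 27 29 28
f 28 29 30
f 28 30 4
f 29 1 31
f 29 31 30
f 30 31 32
f 30 32 4
f 31 1 33
f 31 33 32
f 32 33 34
f 32 34 4
f 33 1 2
f 33 2 34
f 34 2 3
f 34 3 4
f 36 38 35
f 39 36 35
f 35 38 37
f 37 39 35
f 36 42 38
f 40 36 39
f 40 42 36
f 38 42 37
f 41 39 37
f 37 42 41
f 41 40 39
f 42 40 41
f 44 43 47
f 44 47 45
f 45 47 48
f 45 48 46
f 47 43 49
f 47 49 48
f 48 49 50
f 48 50 46
f 49 43 51
f 49 51 50
f 50 51 52
f 50 52 46
f 51 43 53
f 51 53 52
f 52 53 54
f 52 54 46
f 53 43 55
f 53 55 54
f 54 55 56
f 54 56 46
f 55 43 57
f 55 57 56
f 56 57 58
f 56 58 46
f 57 43 59
f 57 59 58
f 58 59 60
f 58 60 46
f 59 43 61
f 59 61 60
f 60 61 62
f 60 62 46
f 61 43 63
f 61 63 62
f 62 63 64
f 62 64 46
f 63 43 65
f 63 65 64
f 64 65 66
f 64 66 46
f 65 43 67
f 65 67 66
f 66 67 68
f 66 68 46
f 67 43 44
f 67 44 68
f 68 44 45
f 68 45 46
f 70 72 69
f 73 70 69
f 69 72 71
f 71 73 69
f 70 76 72
f 74 70 73
f 74 76 70
f 72 76 71
f 75 73 71
f 71 76 75
f 75 74 73
f 76 74 75
f 77 114 93
f 114 88 117
f 93 117 82
f 114 117 93
f 77 93 89
f 93 82 94
f 89 94 78
f 93 94 89
f 77 89 98
f 89 78 99
f 98 99 84
f 89 99 98
f 77 98 110
f 98 84 113
f 110 113 87
f 98 113 110
f 77 110 114
f 110 87 118
f 114 118 88
f 110 118 114
f 78 94 105
f 94 82 108
f 105 108 86
f 94 108 105
f 82 117 95
f 117 88 116
f 95 116 81
f 117 116 95
f 88 118 115
f 118 87 111
f 115 111 79
f 118 111 115
f 87 113 112
f 113 84 100
f 112 100 83
f 113 100 112
f 84 99 104
f 99 78 101
f 104 101 85
f 99 101 104
f 80 106 92
f 106 86 107
f 92 107 81
f 106 107 92
f 80 92 90
f 92 81 91
f 90 91 79
f 92 91 90
f 80 90 97
f 90 79 96
f 97 96 83
f 90 96 97
f 80 97 102
f 97 83 103
f 102 103 85
f 97 103 102
f 80 102 106
f 102 85 109
f 106 109 86
f 102 109 106
f 81 107 95
f 107 86 108
f 95 108 82
f 107 108 95
f 79 91 115
f 91 81 116
f 115 116 88
f 91 116 115
f 83 96 112
f 96 79 111
f 112 111 87
f 96 111 112
f 85 103 104
f 103 83 100
f 104 100 84
f 103 100 104
f 86 109 105
f 109 85 101
f 105 101 78
f 109 101 105



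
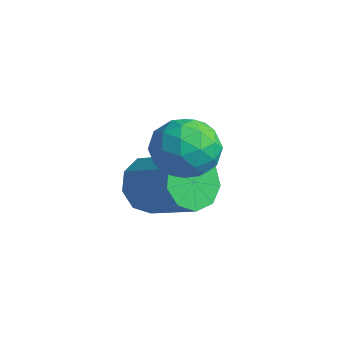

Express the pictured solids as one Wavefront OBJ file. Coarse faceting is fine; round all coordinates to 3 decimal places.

v 1.506 0.681 0.934
v 1.947 0.745 0.171
v 1.353 -0.725 0.729
v 1.794 -0.661 -0.034
v 2.217 -0.542 0.732
v 2.312 0.327 0.859
v 0.988 -0.307 0.041
v 1.083 0.562 0.168
v 1.627 0.133 -0.381
v 2.387 -0.011 0.047
v 0.913 0.031 0.853
v 1.673 -0.113 1.281
v 1.74 0.836 0.57
v 1.56 -0.816 0.33
v 1.809 -0.746 0.78
v 2.068 -0.709 0.332
v 1.954 0.591 0.975
v 2.213 0.628 0.526
v 2.372 -0.128 0.856
v 1.087 -0.608 0.374
v 1.346 -0.571 -0.075
v 1.232 0.729 0.568
v 1.491 0.766 0.12
v 0.928 0.148 0.044
v 1.811 0.514 -0.202
v 1.721 -0.312 -0.322
v 1.248 -0.104 -0.279
v 1.303 0.407 -0.204
v 2.258 0.429 0.049
v 2.168 -0.397 -0.071
v 2.416 -0.327 0.379
v 2.472 0.184 0.453
v 2.07 0.07 -0.275
v 1.132 0.417 0.971
v 1.042 -0.409 0.851
v 0.828 -0.164 0.447
v 0.884 0.347 0.521
v 1.579 0.332 1.222
v 1.489 -0.494 1.102
v 1.997 -0.387 1.104
v 2.052 0.124 1.179
v 1.23 -0.05 1.175
v -0.031 0.22 -1.852
v 0.3 0.525 -2.537
v 1.682 0.785 -1.754
v 1.351 0.48 -1.068
v 0.056 0.935 -2.243
v 1.438 1.195 -1.46
v -0.229 1.011 -1.766
v 1.154 1.271 -0.982
v -0.421 0.717 -1.329
v 0.961 0.977 -0.545
v -0.431 0.19 -1.136
v 0.952 0.45 -0.353
v -0.254 -0.323 -1.279
v 1.129 -0.063 -0.495
v 0.028 -0.582 -1.689
v 1.41 -0.322 -0.906
v 0.281 -0.465 -2.176
v 1.664 -0.205 -1.392
v 0.389 -0.028 -2.511
v 1.771 0.232 -1.727
f 1 38 17
f 38 12 41
f 17 41 6
f 38 41 17
f 1 17 13
f 17 6 18
f 13 18 2
f 17 18 13
f 1 13 22
f 13 2 23
f 22 23 8
f 13 23 22
f 1 22 34
f 22 8 37
f 34 37 11
f 22 37 34
f 1 34 38
f 34 11 42
f 38 42 12
f 34 42 38
f 2 18 29
f 18 6 32
f 29 32 10
f 18 32 29
f 6 41 19
f 41 12 40
f 19 40 5
f 41 40 19
f 12 42 39
f 42 11 35
f 39 35 3
f 42 35 39
f 11 37 36
f 37 8 24
f 36 24 7
f 37 24 36
f 8 23 28
f 23 2 25
f 28 25 9
f 23 25 28
f 4 30 16
f 30 10 31
f 16 31 5
f 30 31 16
f 4 16 14
f 16 5 15
f 14 15 3
f 16 15 14
f 4 14 21
f 14 3 20
f 21 20 7
f 14 20 21
f 4 21 26
f 21 7 27
f 26 27 9
f 21 27 26
f 4 26 30
f 26 9 33
f 30 33 10
f 26 33 30
f 5 31 19
f 31 10 32
f 19 32 6
f 31 32 19
f 3 15 39
f 15 5 40
f 39 40 12
f 15 40 39
f 7 20 36
f 20 3 35
f 36 35 11
f 20 35 36
f 9 27 28
f 27 7 24
f 28 24 8
f 27 24 28
f 10 33 29
f 33 9 25
f 29 25 2
f 33 25 29
f 44 43 47
f 44 47 45
f 45 47 48
f 45 48 46
f 47 43 49
f 47 49 48
f 48 49 50
f 48 50 46
f 49 43 51
f 49 51 50
f 50 51 52
f 50 52 46
f 51 43 53
f 51 53 52
f 52 53 54
f 52 54 46
f 53 43 55
f 53 55 54
f 54 55 56
f 54 56 46
f 55 43 57
f 55 57 56
f 56 57 58
f 56 58 46
f 57 43 59
f 57 59 58
f 58 59 60
f 58 60 46
f 59 43 61
f 59 61 60
f 60 61 62
f 60 62 46
f 61 43 44
f 61 44 62
f 62 44 45
f 62 45 46



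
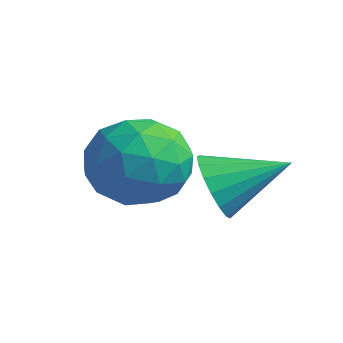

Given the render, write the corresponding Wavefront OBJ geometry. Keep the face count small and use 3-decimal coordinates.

v -0.554 -1.739 3.054
v 0.252 -2.664 3.142
v -1.992 -3.036 2.598
v -1.186 -3.961 2.686
v -1.533 -3.349 3.695
v -0.644 -2.547 3.977
v -1.096 -3.153 1.763
v -0.207 -2.351 2.045
v -0.083 -3.538 2.345
v -0.353 -3.659 3.539
v -1.387 -2.041 2.201
v -1.657 -2.162 3.395
v -0.024 -2.087 3.138
v -1.716 -3.613 2.602
v -1.919 -3.253 3.195
v -1.446 -3.796 3.247
v -0.551 -2.019 3.629
v -0.077 -2.562 3.681
v -1.127 -2.965 4.006
v -1.663 -3.138 2.059
v -1.189 -3.681 2.111
v -0.294 -1.904 2.493
v 0.179 -2.447 2.545
v -0.613 -2.735 1.734
v 0.252 -3.145 2.721
v -0.593 -3.908 2.453
v -0.54 -3.433 1.91
v -0.018 -2.961 2.076
v 0.094 -3.216 3.423
v -0.752 -3.979 3.155
v -0.956 -3.619 3.748
v -0.433 -3.147 3.914
v -0.103 -3.73 2.954
v -0.988 -1.721 2.585
v -1.834 -2.484 2.317
v -1.307 -2.553 1.826
v -0.784 -2.081 1.992
v -1.147 -1.792 3.287
v -1.992 -2.555 3.019
v -1.722 -2.739 3.664
v -1.2 -2.267 3.83
v -1.637 -1.97 2.786
v 0.303 -1.801 2.283
v 0.765 -1.746 1.525
v 1.257 -0.539 2.957
v 0.443 -1.472 1.468
v 0.089 -1.274 1.599
v -0.216 -1.197 1.886
v -0.402 -1.258 2.264
v -0.427 -1.444 2.647
v -0.284 -1.711 2.946
v -0.007 -1.999 3.094
v 0.341 -2.242 3.056
v 0.68 -2.384 2.84
v 0.933 -2.392 2.498
v 1.041 -2.265 2.106
v 0.981 -2.032 1.755
f 1 38 17
f 38 12 41
f 17 41 6
f 38 41 17
f 1 17 13
f 17 6 18
f 13 18 2
f 17 18 13
f 1 13 22
f 13 2 23
f 22 23 8
f 13 23 22
f 1 22 34
f 22 8 37
f 34 37 11
f 22 37 34
f 1 34 38
f 34 11 42
f 38 42 12
f 34 42 38
f 2 18 29
f 18 6 32
f 29 32 10
f 18 32 29
f 6 41 19
f 41 12 40
f 19 40 5
f 41 40 19
f 12 42 39
f 42 11 35
f 39 35 3
f 42 35 39
f 11 37 36
f 37 8 24
f 36 24 7
f 37 24 36
f 8 23 28
f 23 2 25
f 28 25 9
f 23 25 28
f 4 30 16
f 30 10 31
f 16 31 5
f 30 31 16
f 4 16 14
f 16 5 15
f 14 15 3
f 16 15 14
f 4 14 21
f 14 3 20
f 21 20 7
f 14 20 21
f 4 21 26
f 21 7 27
f 26 27 9
f 21 27 26
f 4 26 30
f 26 9 33
f 30 33 10
f 26 33 30
f 5 31 19
f 31 10 32
f 19 32 6
f 31 32 19
f 3 15 39
f 15 5 40
f 39 40 12
f 15 40 39
f 7 20 36
f 20 3 35
f 36 35 11
f 20 35 36
f 9 27 28
f 27 7 24
f 28 24 8
f 27 24 28
f 10 33 29
f 33 9 25
f 29 25 2
f 33 25 29
f 44 43 46
f 44 46 45
f 46 43 47
f 46 47 45
f 47 43 48
f 47 48 45
f 48 43 49
f 48 49 45
f 49 43 50
f 49 50 45
f 50 43 51
f 50 51 45
f 51 43 52
f 51 52 45
f 52 43 53
f 52 53 45
f 53 43 54
f 53 54 45
f 54 43 55
f 54 55 45
f 55 43 56
f 55 56 45
f 56 43 57
f 56 57 45
f 57 43 44
f 57 44 45



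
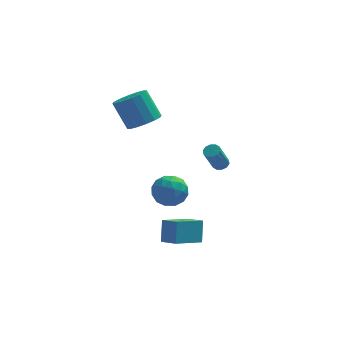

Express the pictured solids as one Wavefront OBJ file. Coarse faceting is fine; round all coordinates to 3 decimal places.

v -1.913 -4.479 -1.625
v -1.81 -3.779 -0.476
v -2.608 -3.735 -2.016
v -2.505 -3.035 -0.866
v -0.495 -3.525 -2.334
v -0.392 -2.825 -1.184
v -1.19 -2.781 -2.724
v -1.087 -2.081 -1.575
v -3.079 2.646 2.848
v -2.154 2.886 3.176
v -2.897 3.634 4.72
v -3.821 3.394 4.392
v -2.311 3.3 2.899
v -3.054 4.049 4.444
v -2.674 3.54 2.609
v -3.417 4.288 4.153
v -3.145 3.54 2.382
v -3.888 4.288 3.927
v -3.599 3.3 2.281
v -4.341 4.048 3.825
v -3.913 2.885 2.331
v -4.655 3.633 3.875
v -4.003 2.406 2.52
v -4.746 3.154 4.064
v -3.846 1.991 2.796
v -4.589 2.74 4.341
v -3.483 1.752 3.087
v -4.226 2.5 4.631
v -3.012 1.752 3.313
v -3.755 2.5 4.858
v -2.559 1.992 3.415
v -3.301 2.74 4.959
v -2.245 2.407 3.365
v -2.987 3.155 4.909
v 1.122 3.56 -1.328
v 1.576 3.377 -1.221
v 1.011 2.838 0.255
v 0.558 3.02 0.148
v 1.564 3.669 -1.119
v 0.999 3.129 0.357
v 1.383 3.918 -1.097
v 0.818 3.379 0.379
v 1.103 4.031 -1.163
v 0.538 3.492 0.313
v 0.83 3.964 -1.292
v 0.266 3.425 0.184
v 0.669 3.742 -1.435
v 0.104 3.203 0.041
v 0.681 3.451 -1.537
v 0.116 2.911 -0.061
v 0.862 3.201 -1.559
v 0.297 2.662 -0.083
v 1.142 3.088 -1.493
v 0.577 2.549 -0.017
v 1.414 3.155 -1.364
v 0.85 2.616 0.112
v -2.143 1.2 -1.197
v -1.577 0.928 -0.34
v -2.203 -0.448 -1.68
v -1.637 -0.72 -0.823
v -2.635 -0.374 -0.713
v -2.598 0.645 -0.414
v -1.182 -0.165 -1.606
v -1.145 0.854 -1.307
v -0.984 0.085 -0.592
v -1.882 -0.044 -0.041
v -1.898 0.524 -1.979
v -2.796 0.395 -1.428
v -1.855 1.209 -0.726
v -1.925 -0.729 -1.294
v -2.512 -0.525 -1.229
v -2.179 -0.685 -0.725
v -2.455 1.042 -0.77
v -2.123 0.882 -0.266
v -2.744 0.117 -0.485
v -1.657 -0.402 -1.754
v -1.325 -0.562 -1.25
v -1.601 1.165 -1.295
v -1.268 1.005 -0.791
v -1.036 0.363 -1.535
v -1.173 0.553 -0.371
v -1.209 -0.415 -0.655
v -0.941 -0.089 -1.115
v -0.919 0.509 -0.939
v -1.701 0.477 -0.047
v -1.737 -0.491 -0.33
v -2.323 -0.288 -0.266
v -2.301 0.311 -0.09
v -1.352 -0.018 -0.195
v -2.043 0.971 -1.69
v -2.079 0.003 -1.973
v -1.479 0.169 -1.93
v -1.457 0.768 -1.754
v -2.571 0.895 -1.365
v -2.607 -0.073 -1.649
v -2.861 -0.029 -1.081
v -2.839 0.569 -0.905
v -2.428 0.498 -1.825
f 2 4 1
f 5 2 1
f 1 4 3
f 3 5 1
f 2 8 4
f 6 2 5
f 6 8 2
f 4 8 3
f 7 5 3
f 3 8 7
f 7 6 5
f 8 6 7
f 10 9 13
f 10 13 11
f 11 13 14
f 11 14 12
f 13 9 15
f 13 15 14
f 14 15 16
f 14 16 12
f 15 9 17
f 15 17 16
f 16 17 18
f 16 18 12
f 17 9 19
f 17 19 18
f 18 19 20
f 18 20 12
f 19 9 21
f 19 21 20
f 20 21 22
f 20 22 12
f 21 9 23
f 21 23 22
f 22 23 24
f 22 24 12
f 23 9 25
f 23 25 24
f 24 25 26
f 24 26 12
f 25 9 27
f 25 27 26
f 26 27 28
f 26 28 12
f 27 9 29
f 27 29 28
f 28 29 30
f 28 30 12
f 29 9 31
f 29 31 30
f 30 31 32
f 30 32 12
f 31 9 33
f 31 33 32
f 32 33 34
f 32 34 12
f 33 9 10
f 33 10 34
f 34 10 11
f 34 11 12
f 36 35 39
f 36 39 37
f 37 39 40
f 37 40 38
f 39 35 41
f 39 41 40
f 40 41 42
f 40 42 38
f 41 35 43
f 41 43 42
f 42 43 44
f 42 44 38
f 43 35 45
f 43 45 44
f 44 45 46
f 44 46 38
f 45 35 47
f 45 47 46
f 46 47 48
f 46 48 38
f 47 35 49
f 47 49 48
f 48 49 50
f 48 50 38
f 49 35 51
f 49 51 50
f 50 51 52
f 50 52 38
f 51 35 53
f 51 53 52
f 52 53 54
f 52 54 38
f 53 35 55
f 53 55 54
f 54 55 56
f 54 56 38
f 55 35 36
f 55 36 56
f 56 36 37
f 56 37 38
f 57 94 73
f 94 68 97
f 73 97 62
f 94 97 73
f 57 73 69
f 73 62 74
f 69 74 58
f 73 74 69
f 57 69 78
f 69 58 79
f 78 79 64
f 69 79 78
f 57 78 90
f 78 64 93
f 90 93 67
f 78 93 90
f 57 90 94
f 90 67 98
f 94 98 68
f 90 98 94
f 58 74 85
f 74 62 88
f 85 88 66
f 74 88 85
f 62 97 75
f 97 68 96
f 75 96 61
f 97 96 75
f 68 98 95
f 98 67 91
f 95 91 59
f 98 91 95
f 67 93 92
f 93 64 80
f 92 80 63
f 93 80 92
f 64 79 84
f 79 58 81
f 84 81 65
f 79 81 84
f 60 86 72
f 86 66 87
f 72 87 61
f 86 87 72
f 60 72 70
f 72 61 71
f 70 71 59
f 72 71 70
f 60 70 77
f 70 59 76
f 77 76 63
f 70 76 77
f 60 77 82
f 77 63 83
f 82 83 65
f 77 83 82
f 60 82 86
f 82 65 89
f 86 89 66
f 82 89 86
f 61 87 75
f 87 66 88
f 75 88 62
f 87 88 75
f 59 71 95
f 71 61 96
f 95 96 68
f 71 96 95
f 63 76 92
f 76 59 91
f 92 91 67
f 76 91 92
f 65 83 84
f 83 63 80
f 84 80 64
f 83 80 84
f 66 89 85
f 89 65 81
f 85 81 58
f 89 81 85



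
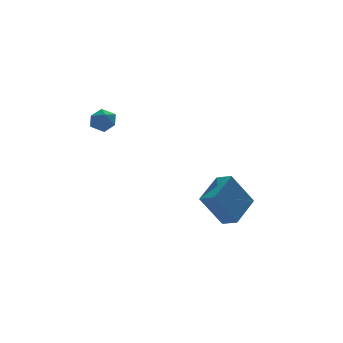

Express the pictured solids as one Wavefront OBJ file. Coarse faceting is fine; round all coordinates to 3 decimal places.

v 1.348 -0.936 -2.19
v 1.759 -1.744 -1.844
v 2.782 0.135 -1.391
v 3.193 -0.673 -1.045
v 2.507 -1.127 -4.015
v 2.918 -1.935 -3.669
v 3.941 -0.056 -3.216
v 4.352 -0.864 -2.87
v -3.092 0.726 2.808
v -2.691 0.814 3.431
v -3.589 -0.274 3.269
v -3.188 -0.186 3.892
v -3.738 0.293 3.732
v -3.431 0.91 3.447
v -2.849 -0.37 3.253
v -2.542 0.247 2.968
v -2.541 0.136 3.706
v -3.09 0.546 4.002
v -3.19 -0.006 2.698
v -3.739 0.404 2.994
f 2 4 1
f 5 2 1
f 1 4 3
f 3 5 1
f 2 8 4
f 6 2 5
f 6 8 2
f 4 8 3
f 7 5 3
f 3 8 7
f 7 6 5
f 8 6 7
f 9 20 14
f 9 14 10
f 9 10 16
f 9 16 19
f 9 19 20
f 10 14 18
f 14 20 13
f 20 19 11
f 19 16 15
f 16 10 17
f 12 18 13
f 12 13 11
f 12 11 15
f 12 15 17
f 12 17 18
f 13 18 14
f 11 13 20
f 15 11 19
f 17 15 16
f 18 17 10



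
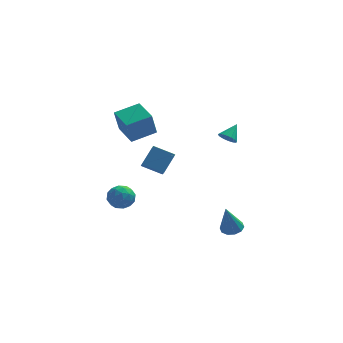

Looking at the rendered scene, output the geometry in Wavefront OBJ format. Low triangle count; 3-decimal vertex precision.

v 3.344 -3.186 -3.685
v 3.929 -3.273 -3.584
v 3.016 -3.574 -2.115
v 3.852 -2.917 -3.512
v 3.581 -2.664 -3.506
v 3.219 -2.611 -3.569
v 2.905 -2.777 -3.675
v 2.759 -3.099 -3.786
v 2.836 -3.455 -3.858
v 3.108 -3.708 -3.863
v 3.469 -3.761 -3.801
v 3.783 -3.595 -3.694
v 0.031 1.406 -2.588
v -1.081 1.665 -2.105
v -0.05 2.694 -3.464
v -1.162 2.953 -2.981
v 0.602 2.087 -1.639
v -0.51 2.346 -1.156
v 0.521 3.375 -2.515
v -0.591 3.634 -2.032
v 3.232 1.997 -0.391
v 3.705 1.77 -0.523
v 3.728 2.643 0.271
v 3.672 1.981 -0.704
v 3.522 2.196 -0.802
v 3.294 2.357 -0.789
v 3.05 2.422 -0.67
v 2.854 2.373 -0.476
v 2.76 2.223 -0.259
v 2.793 2.013 -0.078
v 2.943 1.798 0.019
v 3.171 1.636 0.006
v 3.415 1.572 -0.113
v 3.611 1.621 -0.307
v -1.577 1.009 -0.081
v -1.813 0.687 1.26
v -2.228 2.323 0.12
v -2.464 2 1.462
v -0.316 1.58 0.278
v -0.552 1.257 1.62
v -0.967 2.893 0.48
v -1.203 2.571 1.821
v -1.706 -3.673 -0.46
v -1.317 -4.151 -0.861
v -2.603 -3.749 -1.239
v -2.214 -4.227 -1.64
v -2.469 -4.425 -0.979
v -1.915 -4.377 -0.497
v -2.005 -3.523 -1.603
v -1.451 -3.475 -1.121
v -1.501 -4.058 -1.568
v -1.788 -4.616 -1.182
v -2.132 -3.284 -0.918
v -2.419 -3.842 -0.532
v -1.433 -3.905 -0.592
v -2.487 -3.995 -1.508
v -2.638 -4.111 -1.119
v -2.409 -4.392 -1.355
v -1.784 -4.038 -0.378
v -1.555 -4.319 -0.614
v -2.233 -4.48 -0.683
v -2.365 -3.581 -1.486
v -2.136 -3.862 -1.722
v -1.511 -3.508 -0.745
v -1.282 -3.789 -0.981
v -1.687 -3.42 -1.417
v -1.312 -4.132 -1.243
v -1.839 -4.177 -1.701
v -1.717 -3.762 -1.679
v -1.391 -3.734 -1.396
v -1.481 -4.459 -1.017
v -2.008 -4.504 -1.475
v -2.159 -4.62 -1.086
v -1.833 -4.592 -0.803
v -1.589 -4.405 -1.432
v -1.912 -3.396 -0.625
v -2.439 -3.441 -1.083
v -2.087 -3.308 -1.297
v -1.761 -3.28 -1.014
v -2.081 -3.723 -0.399
v -2.608 -3.768 -0.857
v -2.529 -4.166 -0.704
v -2.203 -4.138 -0.421
v -2.331 -3.495 -0.668
f 2 1 4
f 2 4 3
f 4 1 5
f 4 5 3
f 5 1 6
f 5 6 3
f 6 1 7
f 6 7 3
f 7 1 8
f 7 8 3
f 8 1 9
f 8 9 3
f 9 1 10
f 9 10 3
f 10 1 11
f 10 11 3
f 11 1 12
f 11 12 3
f 12 1 2
f 12 2 3
f 14 16 13
f 17 14 13
f 13 16 15
f 15 17 13
f 14 20 16
f 18 14 17
f 18 20 14
f 16 20 15
f 19 17 15
f 15 20 19
f 19 18 17
f 20 18 19
f 22 21 24
f 22 24 23
f 24 21 25
f 24 25 23
f 25 21 26
f 25 26 23
f 26 21 27
f 26 27 23
f 27 21 28
f 27 28 23
f 28 21 29
f 28 29 23
f 29 21 30
f 29 30 23
f 30 21 31
f 30 31 23
f 31 21 32
f 31 32 23
f 32 21 33
f 32 33 23
f 33 21 34
f 33 34 23
f 34 21 22
f 34 22 23
f 36 38 35
f 39 36 35
f 35 38 37
f 37 39 35
f 36 42 38
f 40 36 39
f 40 42 36
f 38 42 37
f 41 39 37
f 37 42 41
f 41 40 39
f 42 40 41
f 43 80 59
f 80 54 83
f 59 83 48
f 80 83 59
f 43 59 55
f 59 48 60
f 55 60 44
f 59 60 55
f 43 55 64
f 55 44 65
f 64 65 50
f 55 65 64
f 43 64 76
f 64 50 79
f 76 79 53
f 64 79 76
f 43 76 80
f 76 53 84
f 80 84 54
f 76 84 80
f 44 60 71
f 60 48 74
f 71 74 52
f 60 74 71
f 48 83 61
f 83 54 82
f 61 82 47
f 83 82 61
f 54 84 81
f 84 53 77
f 81 77 45
f 84 77 81
f 53 79 78
f 79 50 66
f 78 66 49
f 79 66 78
f 50 65 70
f 65 44 67
f 70 67 51
f 65 67 70
f 46 72 58
f 72 52 73
f 58 73 47
f 72 73 58
f 46 58 56
f 58 47 57
f 56 57 45
f 58 57 56
f 46 56 63
f 56 45 62
f 63 62 49
f 56 62 63
f 46 63 68
f 63 49 69
f 68 69 51
f 63 69 68
f 46 68 72
f 68 51 75
f 72 75 52
f 68 75 72
f 47 73 61
f 73 52 74
f 61 74 48
f 73 74 61
f 45 57 81
f 57 47 82
f 81 82 54
f 57 82 81
f 49 62 78
f 62 45 77
f 78 77 53
f 62 77 78
f 51 69 70
f 69 49 66
f 70 66 50
f 69 66 70
f 52 75 71
f 75 51 67
f 71 67 44
f 75 67 71



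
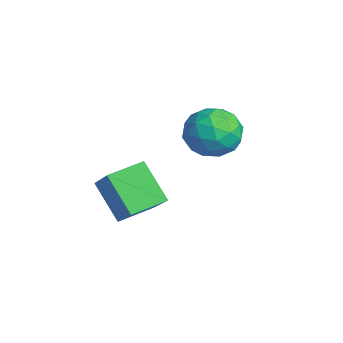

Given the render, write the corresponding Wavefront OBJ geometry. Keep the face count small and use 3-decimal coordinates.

v 1.894 -1.509 1.491
v 0.766 -1.997 2.779
v 1.604 -0.173 1.742
v 0.476 -0.661 3.03
v 3.324 -1.439 2.77
v 2.196 -1.927 4.058
v 3.034 -0.103 3.021
v 1.906 -0.591 4.309
v -1.685 2.83 3.382
v -0.894 3.659 3.367
v -0.386 1.601 3.873
v 0.405 2.43 3.858
v -0.408 2.428 4.666
v -1.211 3.188 4.362
v -0.069 2.072 2.878
v -0.872 2.832 2.574
v 0.105 3.191 3.055
v -0.105 3.411 4.16
v -1.175 1.849 3.08
v -1.385 2.069 4.185
v -1.403 3.353 3.331
v 0.123 1.907 3.909
v -0.355 1.906 4.383
v 0.11 2.394 4.375
v -1.59 3.076 3.916
v -1.125 3.563 3.908
v -0.839 2.839 4.671
v -0.155 1.697 3.332
v 0.31 2.184 3.324
v -1.39 2.866 2.865
v -0.925 3.354 2.857
v -0.441 2.421 2.569
v -0.351 3.565 3.139
v 0.412 2.842 3.428
v 0.133 2.632 2.852
v -0.338 3.079 2.673
v -0.475 3.694 3.789
v 0.289 2.971 4.078
v -0.189 2.97 4.552
v -0.661 3.417 4.374
v 0.112 3.419 3.606
v -1.569 2.289 3.162
v -0.805 1.566 3.451
v -0.619 1.843 2.866
v -1.091 2.29 2.688
v -1.692 2.418 3.812
v -0.929 1.695 4.101
v -0.942 2.181 4.567
v -1.413 2.628 4.388
v -1.392 1.841 3.634
f 2 4 1
f 5 2 1
f 1 4 3
f 3 5 1
f 2 8 4
f 6 2 5
f 6 8 2
f 4 8 3
f 7 5 3
f 3 8 7
f 7 6 5
f 8 6 7
f 9 46 25
f 46 20 49
f 25 49 14
f 46 49 25
f 9 25 21
f 25 14 26
f 21 26 10
f 25 26 21
f 9 21 30
f 21 10 31
f 30 31 16
f 21 31 30
f 9 30 42
f 30 16 45
f 42 45 19
f 30 45 42
f 9 42 46
f 42 19 50
f 46 50 20
f 42 50 46
f 10 26 37
f 26 14 40
f 37 40 18
f 26 40 37
f 14 49 27
f 49 20 48
f 27 48 13
f 49 48 27
f 20 50 47
f 50 19 43
f 47 43 11
f 50 43 47
f 19 45 44
f 45 16 32
f 44 32 15
f 45 32 44
f 16 31 36
f 31 10 33
f 36 33 17
f 31 33 36
f 12 38 24
f 38 18 39
f 24 39 13
f 38 39 24
f 12 24 22
f 24 13 23
f 22 23 11
f 24 23 22
f 12 22 29
f 22 11 28
f 29 28 15
f 22 28 29
f 12 29 34
f 29 15 35
f 34 35 17
f 29 35 34
f 12 34 38
f 34 17 41
f 38 41 18
f 34 41 38
f 13 39 27
f 39 18 40
f 27 40 14
f 39 40 27
f 11 23 47
f 23 13 48
f 47 48 20
f 23 48 47
f 15 28 44
f 28 11 43
f 44 43 19
f 28 43 44
f 17 35 36
f 35 15 32
f 36 32 16
f 35 32 36
f 18 41 37
f 41 17 33
f 37 33 10
f 41 33 37



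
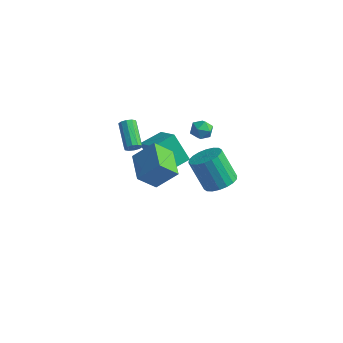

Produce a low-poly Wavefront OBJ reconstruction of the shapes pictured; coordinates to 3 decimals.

v -2.348 -2.776 2.247
v -1.953 -2.54 2.468
v -3.077 -1.449 3.314
v -3.472 -1.684 3.093
v -2.015 -2.393 2.196
v -3.138 -1.302 3.042
v -2.204 -2.392 1.944
v -3.327 -1.301 2.79
v -2.448 -2.537 1.807
v -3.571 -1.446 2.654
v -2.654 -2.773 1.839
v -3.777 -1.682 2.685
v -2.743 -3.011 2.026
v -3.867 -1.92 2.872
v -2.682 -3.158 2.298
v -3.805 -2.067 3.144
v -2.493 -3.159 2.55
v -3.616 -2.068 3.396
v -2.249 -3.014 2.686
v -3.372 -1.923 3.533
v -2.043 -2.778 2.655
v -3.166 -1.687 3.501
v -4.387 2.376 -4.616
v -5.527 2.477 -2.951
v -3.827 3.801 -4.319
v -4.967 3.902 -2.654
v -2.953 1.598 -3.586
v -4.093 1.699 -1.921
v -2.393 3.023 -3.289
v -3.533 3.124 -1.624
v -1.3 2.612 1.125
v -0.576 2.585 0.993
v -1.404 1.475 0.787
v -0.68 1.448 0.655
v -0.926 1.503 1.346
v -0.862 2.206 1.555
v -1.118 1.854 0.225
v -1.054 2.557 0.434
v -0.464 2.117 0.437
v -0.345 1.9 1.13
v -1.635 2.16 0.65
v -1.516 1.943 1.343
v -0.317 -5.4 2.623
v 0.669 -4.742 3.756
v -1.543 -4.057 2.909
v -0.557 -3.399 4.042
v 0.337 -4.581 1.578
v 1.323 -3.923 2.711
v -0.889 -3.238 1.864
v 0.097 -2.58 2.997
v 2.896 -2.214 1.42
v 3.496 -1.514 1.755
v 2.483 -1.487 3.514
v 1.884 -2.186 3.18
v 3.176 -1.286 1.567
v 2.163 -1.258 3.326
v 2.8 -1.241 1.35
v 1.787 -1.213 3.109
v 2.443 -1.389 1.147
v 1.431 -1.361 2.906
v 2.176 -1.7 0.998
v 1.164 -1.673 2.757
v 2.052 -2.113 0.933
v 1.04 -2.086 2.692
v 2.095 -2.546 0.964
v 1.082 -2.518 2.724
v 2.297 -2.913 1.086
v 1.284 -2.886 2.845
v 2.617 -3.142 1.274
v 1.604 -3.114 3.033
v 2.993 -3.187 1.491
v 1.98 -3.159 3.25
v 3.349 -3.039 1.694
v 2.337 -3.011 3.453
v 3.616 -2.727 1.843
v 2.604 -2.7 3.602
v 3.74 -2.314 1.908
v 2.728 -2.287 3.667
v 3.698 -1.882 1.876
v 2.685 -1.854 3.636
f 2 1 5
f 2 5 3
f 3 5 6
f 3 6 4
f 5 1 7
f 5 7 6
f 6 7 8
f 6 8 4
f 7 1 9
f 7 9 8
f 8 9 10
f 8 10 4
f 9 1 11
f 9 11 10
f 10 11 12
f 10 12 4
f 11 1 13
f 11 13 12
f 12 13 14
f 12 14 4
f 13 1 15
f 13 15 14
f 14 15 16
f 14 16 4
f 15 1 17
f 15 17 16
f 16 17 18
f 16 18 4
f 17 1 19
f 17 19 18
f 18 19 20
f 18 20 4
f 19 1 21
f 19 21 20
f 20 21 22
f 20 22 4
f 21 1 2
f 21 2 22
f 22 2 3
f 22 3 4
f 24 26 23
f 27 24 23
f 23 26 25
f 25 27 23
f 24 30 26
f 28 24 27
f 28 30 24
f 26 30 25
f 29 27 25
f 25 30 29
f 29 28 27
f 30 28 29
f 31 42 36
f 31 36 32
f 31 32 38
f 31 38 41
f 31 41 42
f 32 36 40
f 36 42 35
f 42 41 33
f 41 38 37
f 38 32 39
f 34 40 35
f 34 35 33
f 34 33 37
f 34 37 39
f 34 39 40
f 35 40 36
f 33 35 42
f 37 33 41
f 39 37 38
f 40 39 32
f 44 46 43
f 47 44 43
f 43 46 45
f 45 47 43
f 44 50 46
f 48 44 47
f 48 50 44
f 46 50 45
f 49 47 45
f 45 50 49
f 49 48 47
f 50 48 49
f 52 51 55
f 52 55 53
f 53 55 56
f 53 56 54
f 55 51 57
f 55 57 56
f 56 57 58
f 56 58 54
f 57 51 59
f 57 59 58
f 58 59 60
f 58 60 54
f 59 51 61
f 59 61 60
f 60 61 62
f 60 62 54
f 61 51 63
f 61 63 62
f 62 63 64
f 62 64 54
f 63 51 65
f 63 65 64
f 64 65 66
f 64 66 54
f 65 51 67
f 65 67 66
f 66 67 68
f 66 68 54
f 67 51 69
f 67 69 68
f 68 69 70
f 68 70 54
f 69 51 71
f 69 71 70
f 70 71 72
f 70 72 54
f 71 51 73
f 71 73 72
f 72 73 74
f 72 74 54
f 73 51 75
f 73 75 74
f 74 75 76
f 74 76 54
f 75 51 77
f 75 77 76
f 76 77 78
f 76 78 54
f 77 51 79
f 77 79 78
f 78 79 80
f 78 80 54
f 79 51 52
f 79 52 80
f 80 52 53
f 80 53 54



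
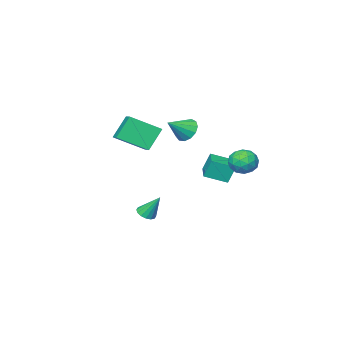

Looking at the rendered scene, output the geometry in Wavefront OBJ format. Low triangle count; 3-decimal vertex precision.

v 3.767 -2.15 4.873
v 4.524 -0.822 5.378
v 2.369 -0.992 3.921
v 3.126 0.337 4.427
v 4.714 -2.157 3.473
v 5.471 -0.828 3.979
v 3.316 -0.998 2.522
v 4.073 0.33 3.027
v -2.368 1.76 0.226
v -1.571 1.661 0.765
v -2.989 0.499 0.915
v -2.192 0.4 1.454
v -2.788 1.147 1.604
v -2.404 1.926 1.179
v -2.156 0.234 0.501
v -1.772 1.013 0.076
v -1.44 0.718 0.935
v -1.831 1.282 1.617
v -2.729 0.878 0.063
v -3.12 1.442 0.745
v -1.915 1.821 0.435
v -2.645 0.339 1.245
v -2.996 0.778 1.333
v -2.527 0.72 1.65
v -2.405 1.977 0.678
v -1.936 1.919 0.995
v -2.652 1.617 1.488
v -2.624 0.241 0.685
v -2.155 0.183 1.002
v -2.033 1.44 0.03
v -1.564 1.382 0.347
v -1.908 0.543 0.192
v -1.369 1.209 0.852
v -1.734 0.468 1.257
v -1.713 0.37 0.697
v -1.487 0.828 0.447
v -1.599 1.541 1.253
v -1.964 0.799 1.657
v -2.315 1.238 1.746
v -2.089 1.696 1.496
v -1.522 0.986 1.353
v -2.596 1.361 0.023
v -2.961 0.619 0.427
v -2.471 0.464 0.184
v -2.245 0.922 -0.066
v -2.826 1.692 0.423
v -3.191 0.951 0.828
v -3.073 1.332 1.233
v -2.847 1.79 0.983
v -3.038 1.174 0.327
v -3.245 -1.52 -1.253
v -3.597 -1.226 -0.015
v -2.303 -0.302 -1.275
v -2.655 -0.008 -0.037
v -2.105 -2.392 -0.723
v -2.457 -2.098 0.515
v -1.163 -1.174 -0.745
v -1.515 -0.88 0.493
v 1.16 -3.674 -3.96
v 1.766 -3.412 -3.954
v 0.78 -2.826 -2.5
v 1.575 -3.191 -4.132
v 1.274 -3.1 -4.264
v 0.941 -3.162 -4.314
v 0.668 -3.362 -4.269
v 0.526 -3.645 -4.141
v 0.554 -3.936 -3.965
v 0.744 -4.157 -3.787
v 1.046 -4.249 -3.655
v 1.378 -4.186 -3.605
v 1.652 -3.987 -3.65
v 1.793 -3.703 -3.778
v 0.665 -0.513 3.571
v 1.129 -0.625 2.831
v 1.975 -0.627 4.409
v 1.116 -0.136 2.916
v 0.961 0.232 3.209
v 0.711 0.364 3.617
v 0.447 0.218 4.01
v 0.252 -0.161 4.263
v 0.188 -0.652 4.297
v 0.275 -1.098 4.1
v 0.486 -1.359 3.735
v 0.754 -1.351 3.318
v 0.993 -1.078 2.981
f 2 4 1
f 5 2 1
f 1 4 3
f 3 5 1
f 2 8 4
f 6 2 5
f 6 8 2
f 4 8 3
f 7 5 3
f 3 8 7
f 7 6 5
f 8 6 7
f 9 46 25
f 46 20 49
f 25 49 14
f 46 49 25
f 9 25 21
f 25 14 26
f 21 26 10
f 25 26 21
f 9 21 30
f 21 10 31
f 30 31 16
f 21 31 30
f 9 30 42
f 30 16 45
f 42 45 19
f 30 45 42
f 9 42 46
f 42 19 50
f 46 50 20
f 42 50 46
f 10 26 37
f 26 14 40
f 37 40 18
f 26 40 37
f 14 49 27
f 49 20 48
f 27 48 13
f 49 48 27
f 20 50 47
f 50 19 43
f 47 43 11
f 50 43 47
f 19 45 44
f 45 16 32
f 44 32 15
f 45 32 44
f 16 31 36
f 31 10 33
f 36 33 17
f 31 33 36
f 12 38 24
f 38 18 39
f 24 39 13
f 38 39 24
f 12 24 22
f 24 13 23
f 22 23 11
f 24 23 22
f 12 22 29
f 22 11 28
f 29 28 15
f 22 28 29
f 12 29 34
f 29 15 35
f 34 35 17
f 29 35 34
f 12 34 38
f 34 17 41
f 38 41 18
f 34 41 38
f 13 39 27
f 39 18 40
f 27 40 14
f 39 40 27
f 11 23 47
f 23 13 48
f 47 48 20
f 23 48 47
f 15 28 44
f 28 11 43
f 44 43 19
f 28 43 44
f 17 35 36
f 35 15 32
f 36 32 16
f 35 32 36
f 18 41 37
f 41 17 33
f 37 33 10
f 41 33 37
f 52 54 51
f 55 52 51
f 51 54 53
f 53 55 51
f 52 58 54
f 56 52 55
f 56 58 52
f 54 58 53
f 57 55 53
f 53 58 57
f 57 56 55
f 58 56 57
f 60 59 62
f 60 62 61
f 62 59 63
f 62 63 61
f 63 59 64
f 63 64 61
f 64 59 65
f 64 65 61
f 65 59 66
f 65 66 61
f 66 59 67
f 66 67 61
f 67 59 68
f 67 68 61
f 68 59 69
f 68 69 61
f 69 59 70
f 69 70 61
f 70 59 71
f 70 71 61
f 71 59 72
f 71 72 61
f 72 59 60
f 72 60 61
f 74 73 76
f 74 76 75
f 76 73 77
f 76 77 75
f 77 73 78
f 77 78 75
f 78 73 79
f 78 79 75
f 79 73 80
f 79 80 75
f 80 73 81
f 80 81 75
f 81 73 82
f 81 82 75
f 82 73 83
f 82 83 75
f 83 73 84
f 83 84 75
f 84 73 85
f 84 85 75
f 85 73 74
f 85 74 75

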